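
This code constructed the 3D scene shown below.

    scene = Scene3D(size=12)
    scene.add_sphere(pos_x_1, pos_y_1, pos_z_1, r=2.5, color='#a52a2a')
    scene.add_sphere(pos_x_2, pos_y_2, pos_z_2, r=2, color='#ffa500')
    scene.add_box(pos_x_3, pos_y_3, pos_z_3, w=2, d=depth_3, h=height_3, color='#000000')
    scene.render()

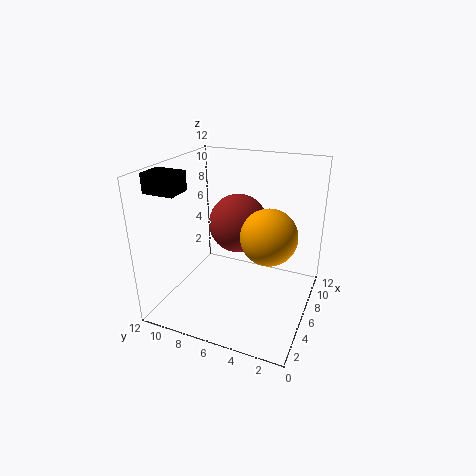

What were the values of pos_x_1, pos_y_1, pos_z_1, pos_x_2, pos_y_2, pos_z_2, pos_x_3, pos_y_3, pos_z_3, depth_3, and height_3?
pos_x_1 = 7.25; pos_y_1 = 6.5; pos_z_1 = 6.75; pos_x_2 = 3.25; pos_y_2 = 2.5; pos_z_2 = 8; pos_x_3 = 1.5; pos_y_3 = 9; pos_z_3 = 10.5; depth_3 = 2.5; height_3 = 1.5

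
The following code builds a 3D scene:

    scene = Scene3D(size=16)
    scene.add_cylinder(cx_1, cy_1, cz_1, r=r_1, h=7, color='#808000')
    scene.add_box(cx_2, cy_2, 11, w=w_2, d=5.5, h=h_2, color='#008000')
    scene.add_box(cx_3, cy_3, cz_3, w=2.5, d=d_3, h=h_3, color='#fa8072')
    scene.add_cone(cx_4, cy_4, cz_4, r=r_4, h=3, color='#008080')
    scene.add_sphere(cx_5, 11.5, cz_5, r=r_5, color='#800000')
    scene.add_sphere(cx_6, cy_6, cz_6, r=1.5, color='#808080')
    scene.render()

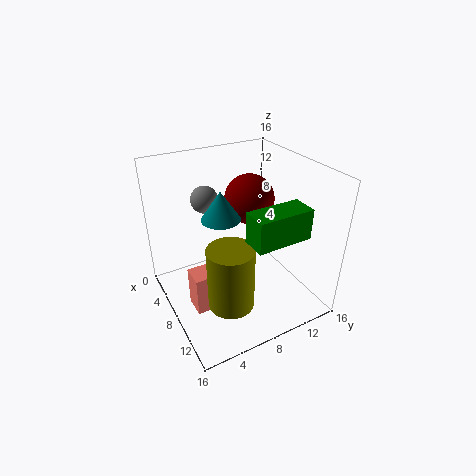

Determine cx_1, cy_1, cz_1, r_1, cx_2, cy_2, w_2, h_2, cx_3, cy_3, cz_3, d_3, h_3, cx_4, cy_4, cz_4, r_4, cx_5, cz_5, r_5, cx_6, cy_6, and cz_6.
cx_1 = 11
cy_1 = 5.5
cz_1 = 2
r_1 = 2.5
cx_2 = 13
cy_2 = 6
w_2 = 2.5
h_2 = 3
cx_3 = 7.5
cy_3 = 2
cz_3 = 1
d_3 = 3.5
h_3 = 4.5
cx_4 = 9
cy_4 = 5.5
cz_4 = 11.5
r_4 = 2
cx_5 = 4.5
cz_5 = 10.5
r_5 = 3
cx_6 = 5
cy_6 = 5.5
cz_6 = 12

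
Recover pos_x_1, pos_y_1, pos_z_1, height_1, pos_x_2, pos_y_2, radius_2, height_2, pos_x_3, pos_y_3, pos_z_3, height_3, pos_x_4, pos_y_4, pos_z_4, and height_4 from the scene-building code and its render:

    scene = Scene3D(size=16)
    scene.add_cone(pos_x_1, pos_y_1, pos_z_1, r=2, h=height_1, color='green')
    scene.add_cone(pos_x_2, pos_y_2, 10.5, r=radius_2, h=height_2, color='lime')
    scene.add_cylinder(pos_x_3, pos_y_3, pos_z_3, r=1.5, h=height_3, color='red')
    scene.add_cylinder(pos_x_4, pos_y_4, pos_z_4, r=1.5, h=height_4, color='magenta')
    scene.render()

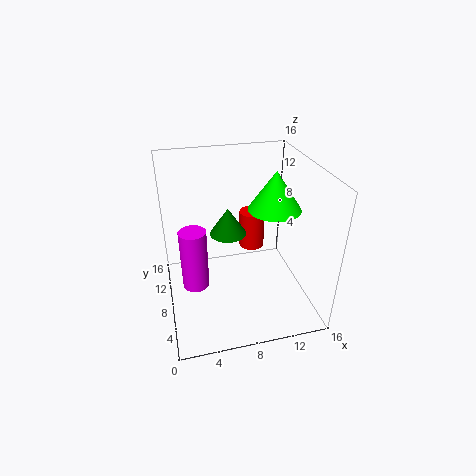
pos_x_1 = 7; pos_y_1 = 8.5; pos_z_1 = 8.5; height_1 = 3; pos_x_2 = 12.5; pos_y_2 = 9; radius_2 = 3; height_2 = 4.5; pos_x_3 = 10.5; pos_y_3 = 11; pos_z_3 = 5; height_3 = 4.5; pos_x_4 = 3; pos_y_4 = 8; pos_z_4 = 2.5; height_4 = 7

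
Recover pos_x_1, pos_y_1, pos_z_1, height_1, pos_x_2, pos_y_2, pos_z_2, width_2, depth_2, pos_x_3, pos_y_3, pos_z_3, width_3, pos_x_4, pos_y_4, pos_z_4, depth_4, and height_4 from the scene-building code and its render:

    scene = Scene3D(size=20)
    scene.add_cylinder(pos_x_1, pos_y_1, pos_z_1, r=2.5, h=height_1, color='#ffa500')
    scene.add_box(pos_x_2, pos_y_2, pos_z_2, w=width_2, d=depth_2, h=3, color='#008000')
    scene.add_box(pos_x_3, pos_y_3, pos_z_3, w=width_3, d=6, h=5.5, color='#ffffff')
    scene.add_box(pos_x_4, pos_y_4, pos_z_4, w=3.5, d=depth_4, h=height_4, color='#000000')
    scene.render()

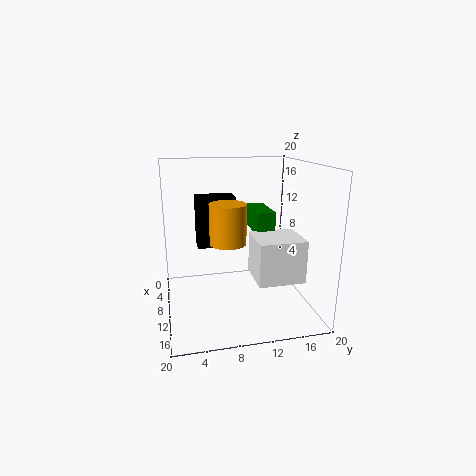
pos_x_1 = 10.5
pos_y_1 = 8.5
pos_z_1 = 9.5
height_1 = 5.5
pos_x_2 = 6.5
pos_y_2 = 12
pos_z_2 = 11
width_2 = 6
depth_2 = 2.5
pos_x_3 = 12
pos_y_3 = 11
pos_z_3 = 6
width_3 = 5.5
pos_x_4 = 0.5
pos_y_4 = 5
pos_z_4 = 6.5
depth_4 = 6
height_4 = 8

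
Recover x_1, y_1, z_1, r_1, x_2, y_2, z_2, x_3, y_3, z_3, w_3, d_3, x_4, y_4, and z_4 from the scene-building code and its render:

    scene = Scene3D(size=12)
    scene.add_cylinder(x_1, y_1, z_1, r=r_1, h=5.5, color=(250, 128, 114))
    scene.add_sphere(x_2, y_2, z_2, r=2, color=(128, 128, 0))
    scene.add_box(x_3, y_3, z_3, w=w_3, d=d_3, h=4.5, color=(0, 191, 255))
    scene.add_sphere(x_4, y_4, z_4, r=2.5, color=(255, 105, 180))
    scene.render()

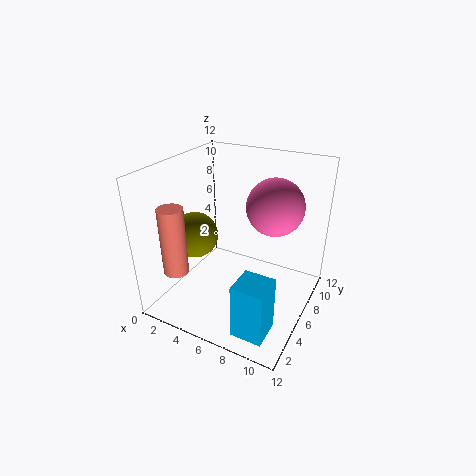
x_1 = 2.5, y_1 = 2, z_1 = 4, r_1 = 1, x_2 = 2, y_2 = 5.5, z_2 = 5.5, x_3 = 8, y_3 = 1, z_3 = 0.5, w_3 = 2.5, d_3 = 2.5, x_4 = 8, y_4 = 9, z_4 = 8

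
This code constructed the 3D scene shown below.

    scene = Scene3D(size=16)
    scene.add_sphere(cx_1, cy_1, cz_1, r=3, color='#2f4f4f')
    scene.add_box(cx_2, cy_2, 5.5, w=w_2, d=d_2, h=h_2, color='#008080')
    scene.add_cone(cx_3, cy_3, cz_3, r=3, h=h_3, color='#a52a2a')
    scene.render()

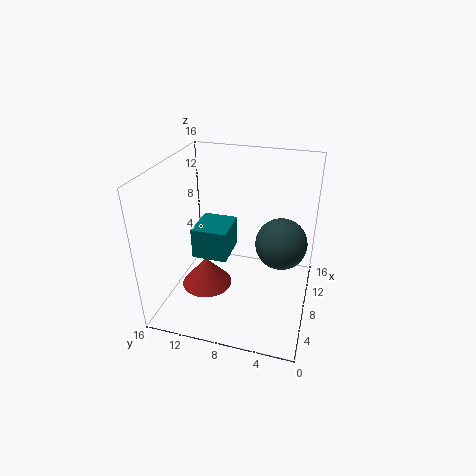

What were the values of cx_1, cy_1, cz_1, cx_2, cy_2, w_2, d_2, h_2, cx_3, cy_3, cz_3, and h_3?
cx_1 = 10.5, cy_1 = 3.5, cz_1 = 6.5, cx_2 = 6.5, cy_2 = 9, w_2 = 4.5, d_2 = 4, h_2 = 3.5, cx_3 = 8, cy_3 = 12, cz_3 = 1, h_3 = 3.5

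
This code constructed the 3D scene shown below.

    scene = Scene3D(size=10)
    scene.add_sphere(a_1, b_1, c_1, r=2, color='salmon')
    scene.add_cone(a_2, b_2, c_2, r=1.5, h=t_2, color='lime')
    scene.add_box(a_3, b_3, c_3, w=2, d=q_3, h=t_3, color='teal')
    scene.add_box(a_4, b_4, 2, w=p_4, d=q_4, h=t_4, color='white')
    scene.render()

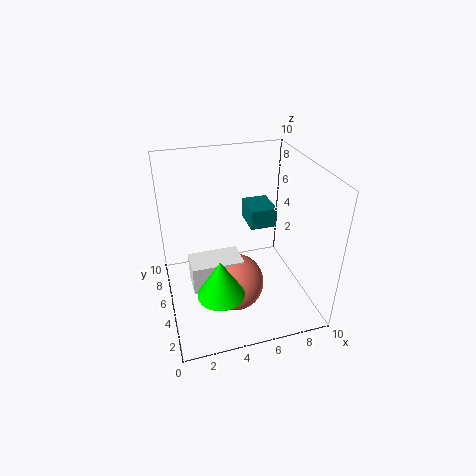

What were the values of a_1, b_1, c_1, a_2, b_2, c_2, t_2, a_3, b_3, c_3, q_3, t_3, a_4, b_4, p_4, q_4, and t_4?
a_1 = 4.5, b_1 = 4, c_1 = 2, a_2 = 3, b_2 = 2, c_2 = 3, t_2 = 2.5, a_3 = 6.5, b_3 = 6.5, c_3 = 4.5, q_3 = 2.5, t_3 = 1.5, a_4 = 1.5, b_4 = 3.5, p_4 = 3.5, q_4 = 2, t_4 = 2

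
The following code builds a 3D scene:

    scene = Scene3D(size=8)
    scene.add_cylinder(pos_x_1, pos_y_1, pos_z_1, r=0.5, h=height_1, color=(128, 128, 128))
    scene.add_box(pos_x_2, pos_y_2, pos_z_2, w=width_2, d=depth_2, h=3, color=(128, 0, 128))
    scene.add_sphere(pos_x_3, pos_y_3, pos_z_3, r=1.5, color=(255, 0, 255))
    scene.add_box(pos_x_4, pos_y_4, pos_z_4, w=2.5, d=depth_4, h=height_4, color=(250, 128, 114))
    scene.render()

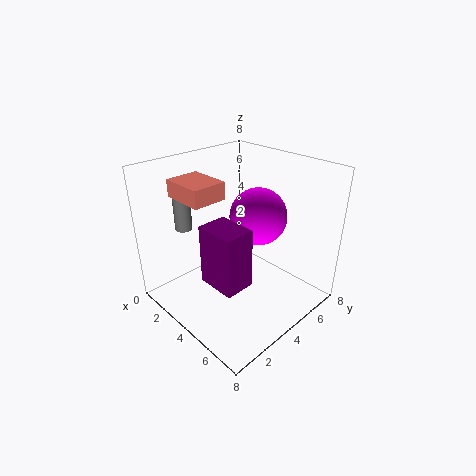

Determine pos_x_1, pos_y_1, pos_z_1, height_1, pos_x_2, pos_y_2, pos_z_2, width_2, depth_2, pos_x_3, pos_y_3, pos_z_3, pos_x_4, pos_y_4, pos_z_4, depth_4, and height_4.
pos_x_1 = 1; pos_y_1 = 2.5; pos_z_1 = 4; height_1 = 2.5; pos_x_2 = 4.5; pos_y_2 = 1; pos_z_2 = 3; width_2 = 2; depth_2 = 1.5; pos_x_3 = 5; pos_y_3 = 4.5; pos_z_3 = 5.5; pos_x_4 = 0.5; pos_y_4 = 2; pos_z_4 = 6; depth_4 = 2; height_4 = 1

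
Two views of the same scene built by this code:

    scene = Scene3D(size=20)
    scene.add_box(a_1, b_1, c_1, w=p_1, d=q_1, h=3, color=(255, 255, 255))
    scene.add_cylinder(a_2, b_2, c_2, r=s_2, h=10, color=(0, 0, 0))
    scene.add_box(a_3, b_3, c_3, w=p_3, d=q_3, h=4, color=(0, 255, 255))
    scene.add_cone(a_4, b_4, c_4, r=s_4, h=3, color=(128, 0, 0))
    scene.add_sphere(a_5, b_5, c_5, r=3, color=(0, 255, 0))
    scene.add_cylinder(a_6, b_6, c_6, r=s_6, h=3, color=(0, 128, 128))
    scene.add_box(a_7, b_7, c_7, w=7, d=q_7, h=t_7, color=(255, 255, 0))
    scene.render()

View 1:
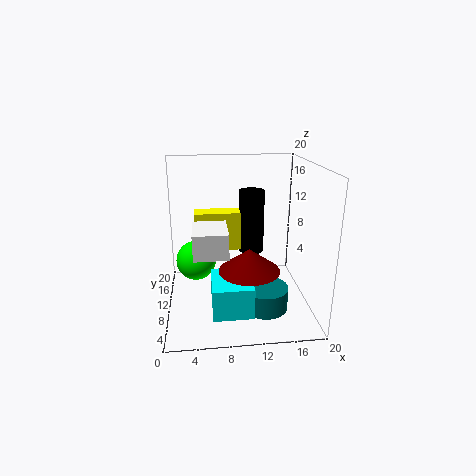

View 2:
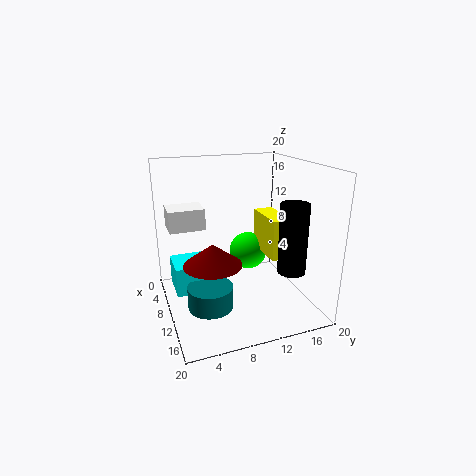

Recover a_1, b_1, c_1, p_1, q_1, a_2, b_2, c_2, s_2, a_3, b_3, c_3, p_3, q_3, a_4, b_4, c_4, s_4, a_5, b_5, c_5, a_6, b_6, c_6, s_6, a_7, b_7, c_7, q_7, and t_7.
a_1 = 4
b_1 = 1
c_1 = 11
p_1 = 4
q_1 = 5
a_2 = 13
b_2 = 17
c_2 = 5
s_2 = 2
a_3 = 6
b_3 = 1
c_3 = 3
p_3 = 5
q_3 = 6
a_4 = 11
b_4 = 6
c_4 = 7
s_4 = 4
a_5 = 4
b_5 = 14
c_5 = 5
a_6 = 13
b_6 = 5
c_6 = 2
s_6 = 3
a_7 = 4
b_7 = 15
c_7 = 6
q_7 = 3
t_7 = 6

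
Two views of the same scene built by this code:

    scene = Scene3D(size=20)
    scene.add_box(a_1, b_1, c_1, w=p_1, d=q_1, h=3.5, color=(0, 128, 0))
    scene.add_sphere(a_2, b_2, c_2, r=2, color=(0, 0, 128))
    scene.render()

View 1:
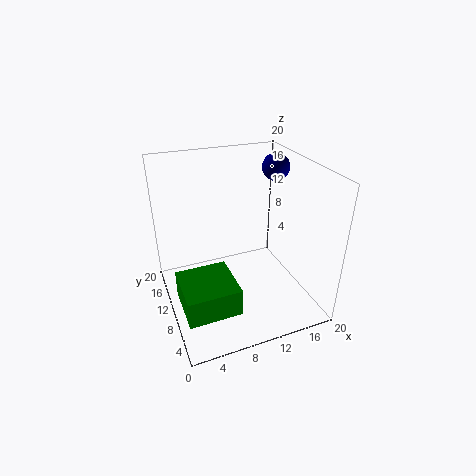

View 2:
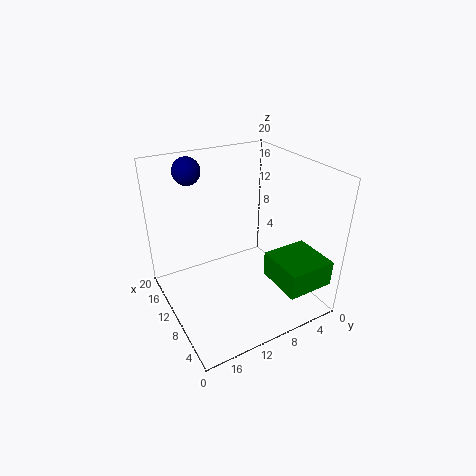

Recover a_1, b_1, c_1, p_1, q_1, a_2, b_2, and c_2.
a_1 = 0.5; b_1 = 1; c_1 = 5; p_1 = 6.5; q_1 = 6.5; a_2 = 17.5; b_2 = 14; c_2 = 18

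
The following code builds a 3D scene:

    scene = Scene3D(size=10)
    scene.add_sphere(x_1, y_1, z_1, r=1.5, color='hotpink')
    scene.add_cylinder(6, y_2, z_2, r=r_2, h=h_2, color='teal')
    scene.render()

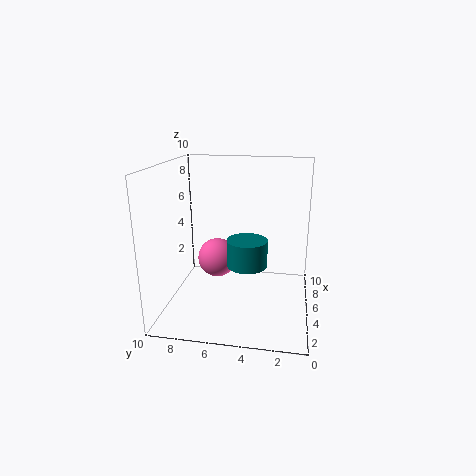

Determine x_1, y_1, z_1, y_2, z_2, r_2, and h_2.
x_1 = 7; y_1 = 7; z_1 = 2.5; y_2 = 4.5; z_2 = 2.5; r_2 = 1.5; h_2 = 2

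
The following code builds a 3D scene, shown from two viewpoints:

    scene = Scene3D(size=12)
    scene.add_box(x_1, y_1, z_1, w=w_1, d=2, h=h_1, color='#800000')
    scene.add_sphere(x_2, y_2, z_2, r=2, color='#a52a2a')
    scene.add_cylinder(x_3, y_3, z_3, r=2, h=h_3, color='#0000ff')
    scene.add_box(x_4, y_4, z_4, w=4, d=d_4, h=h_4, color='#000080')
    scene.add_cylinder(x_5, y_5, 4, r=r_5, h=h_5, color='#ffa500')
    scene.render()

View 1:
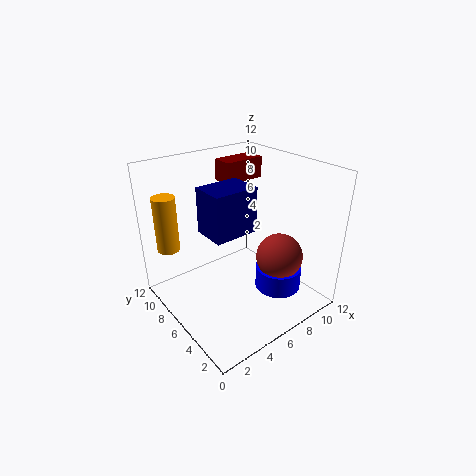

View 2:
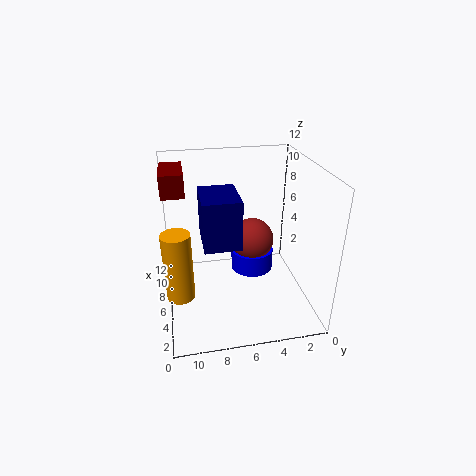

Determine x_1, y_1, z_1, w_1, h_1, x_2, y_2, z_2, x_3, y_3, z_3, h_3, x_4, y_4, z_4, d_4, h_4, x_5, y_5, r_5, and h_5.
x_1 = 8
y_1 = 10
z_1 = 9
w_1 = 4
h_1 = 2
x_2 = 9
y_2 = 4
z_2 = 4
x_3 = 9
y_3 = 4
z_3 = 1
h_3 = 2
x_4 = 4
y_4 = 6
z_4 = 6
d_4 = 3
h_4 = 4
x_5 = 2
y_5 = 11
r_5 = 1
h_5 = 5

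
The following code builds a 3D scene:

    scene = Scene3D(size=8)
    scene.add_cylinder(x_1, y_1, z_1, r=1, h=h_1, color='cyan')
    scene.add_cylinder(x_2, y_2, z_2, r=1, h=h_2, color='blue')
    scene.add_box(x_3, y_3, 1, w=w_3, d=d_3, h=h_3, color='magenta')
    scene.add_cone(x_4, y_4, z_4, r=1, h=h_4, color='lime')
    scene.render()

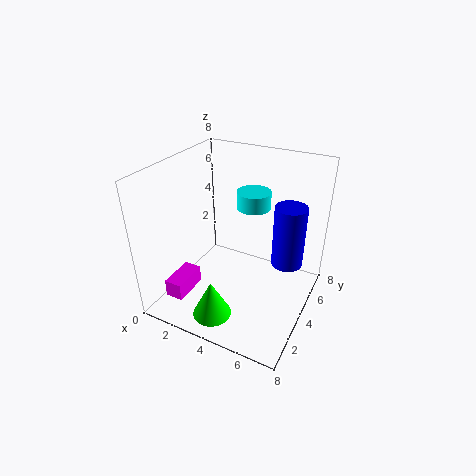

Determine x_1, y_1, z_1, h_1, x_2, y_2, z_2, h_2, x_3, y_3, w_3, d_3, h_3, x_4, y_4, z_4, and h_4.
x_1 = 4; y_1 = 6; z_1 = 5; h_1 = 1; x_2 = 6; y_2 = 7; z_2 = 1; h_2 = 4; x_3 = 1; y_3 = 1; w_3 = 1; d_3 = 2; h_3 = 1; x_4 = 4; y_4 = 1; z_4 = 1; h_4 = 2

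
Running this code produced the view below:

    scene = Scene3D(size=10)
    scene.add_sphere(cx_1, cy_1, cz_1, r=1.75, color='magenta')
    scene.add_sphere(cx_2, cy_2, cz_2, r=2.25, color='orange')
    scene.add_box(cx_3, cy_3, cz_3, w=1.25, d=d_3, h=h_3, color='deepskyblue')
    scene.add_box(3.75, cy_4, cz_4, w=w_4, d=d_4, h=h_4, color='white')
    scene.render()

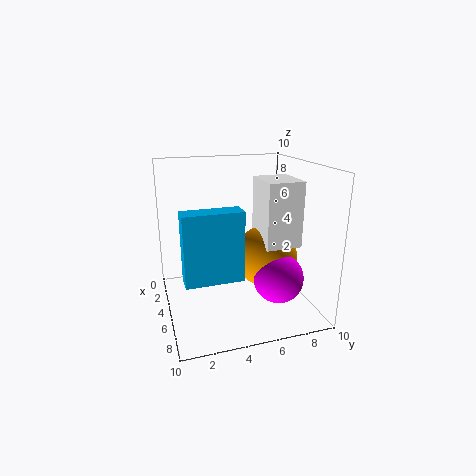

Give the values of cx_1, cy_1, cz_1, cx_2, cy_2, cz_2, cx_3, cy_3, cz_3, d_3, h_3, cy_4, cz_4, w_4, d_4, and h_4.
cx_1 = 6.5; cy_1 = 7.5; cz_1 = 2.25; cx_2 = 4.75; cy_2 = 7.25; cz_2 = 3.25; cx_3 = 7.5; cy_3 = 0.75; cz_3 = 3.75; d_3 = 3.5; h_3 = 4.25; cy_4 = 6.5; cz_4 = 4.5; w_4 = 3; d_4 = 2.5; h_4 = 4.5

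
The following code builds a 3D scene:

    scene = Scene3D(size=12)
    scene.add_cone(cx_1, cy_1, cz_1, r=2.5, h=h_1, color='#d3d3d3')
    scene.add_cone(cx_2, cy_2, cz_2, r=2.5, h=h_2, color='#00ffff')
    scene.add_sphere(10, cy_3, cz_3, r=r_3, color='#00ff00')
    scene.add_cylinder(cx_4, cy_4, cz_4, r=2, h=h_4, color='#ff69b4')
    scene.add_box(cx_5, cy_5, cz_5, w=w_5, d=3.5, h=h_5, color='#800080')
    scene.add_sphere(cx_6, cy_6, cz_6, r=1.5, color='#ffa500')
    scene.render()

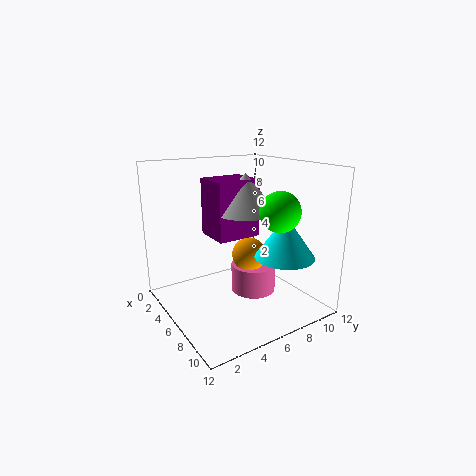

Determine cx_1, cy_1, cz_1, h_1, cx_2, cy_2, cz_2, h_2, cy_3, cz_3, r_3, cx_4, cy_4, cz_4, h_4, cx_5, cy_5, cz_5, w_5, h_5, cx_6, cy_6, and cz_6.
cx_1 = 7; cy_1 = 6; cz_1 = 8.5; h_1 = 3; cx_2 = 8.5; cy_2 = 9; cz_2 = 4.5; h_2 = 3.5; cy_3 = 7; cz_3 = 9; r_3 = 1.5; cx_4 = 5.5; cy_4 = 8; cz_4 = 0.5; h_4 = 2.5; cx_5 = 4.5; cy_5 = 3.5; cz_5 = 6.5; w_5 = 3; h_5 = 4.5; cx_6 = 5.5; cy_6 = 7.5; cz_6 = 4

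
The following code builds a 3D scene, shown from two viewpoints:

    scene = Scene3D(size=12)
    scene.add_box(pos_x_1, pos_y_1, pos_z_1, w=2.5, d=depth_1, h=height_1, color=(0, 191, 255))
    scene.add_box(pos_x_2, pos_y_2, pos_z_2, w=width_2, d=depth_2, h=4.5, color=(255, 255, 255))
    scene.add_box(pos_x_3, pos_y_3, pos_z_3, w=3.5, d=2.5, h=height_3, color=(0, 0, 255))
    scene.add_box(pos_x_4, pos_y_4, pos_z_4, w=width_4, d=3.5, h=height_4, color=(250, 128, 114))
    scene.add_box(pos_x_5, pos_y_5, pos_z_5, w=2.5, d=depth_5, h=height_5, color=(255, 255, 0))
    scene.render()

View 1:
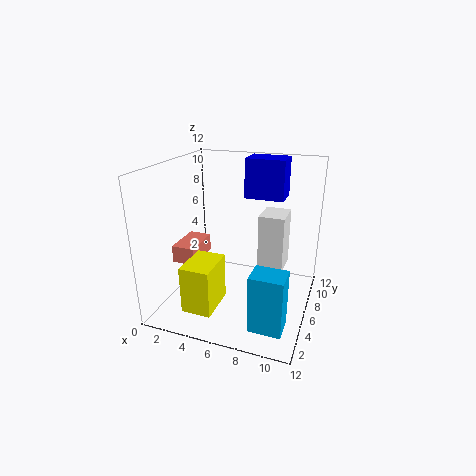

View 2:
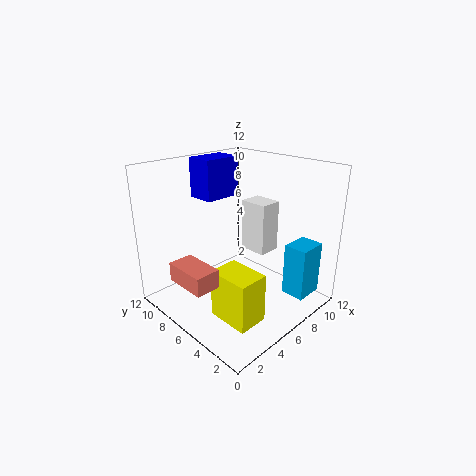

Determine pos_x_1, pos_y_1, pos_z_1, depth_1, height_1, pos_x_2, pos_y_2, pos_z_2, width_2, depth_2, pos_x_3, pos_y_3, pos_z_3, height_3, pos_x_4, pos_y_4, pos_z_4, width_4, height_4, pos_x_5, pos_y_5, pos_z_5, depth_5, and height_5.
pos_x_1 = 8.5, pos_y_1 = 1, pos_z_1 = 1, depth_1 = 2, height_1 = 4.5, pos_x_2 = 8, pos_y_2 = 5, pos_z_2 = 4, width_2 = 2, depth_2 = 2.5, pos_x_3 = 5.5, pos_y_3 = 9, pos_z_3 = 8.5, height_3 = 3.5, pos_x_4 = 0.5, pos_y_4 = 4.5, pos_z_4 = 3.5, width_4 = 2, height_4 = 1.5, pos_x_5 = 2.5, pos_y_5 = 2, pos_z_5 = 0.5, depth_5 = 3.5, height_5 = 4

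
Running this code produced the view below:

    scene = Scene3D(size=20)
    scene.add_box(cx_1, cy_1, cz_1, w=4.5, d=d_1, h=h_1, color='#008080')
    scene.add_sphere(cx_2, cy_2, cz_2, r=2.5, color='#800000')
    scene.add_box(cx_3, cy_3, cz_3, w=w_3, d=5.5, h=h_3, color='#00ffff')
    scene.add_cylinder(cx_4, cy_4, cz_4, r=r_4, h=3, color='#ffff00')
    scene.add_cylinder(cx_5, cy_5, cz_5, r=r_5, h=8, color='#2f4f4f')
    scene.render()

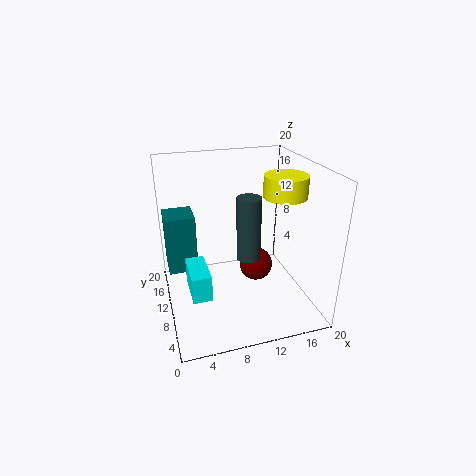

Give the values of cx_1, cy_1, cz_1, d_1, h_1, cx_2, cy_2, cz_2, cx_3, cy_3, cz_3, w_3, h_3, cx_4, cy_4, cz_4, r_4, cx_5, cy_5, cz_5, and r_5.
cx_1 = 0.5; cy_1 = 15; cz_1 = 2.5; d_1 = 5; h_1 = 9; cx_2 = 13.5; cy_2 = 12; cz_2 = 4; cx_3 = 2.5; cy_3 = 4.5; cz_3 = 4.5; w_3 = 2.5; h_3 = 3.5; cx_4 = 16.5; cy_4 = 9.5; cz_4 = 15.5; r_4 = 3; cx_5 = 10; cy_5 = 5.5; cz_5 = 9.5; r_5 = 1.5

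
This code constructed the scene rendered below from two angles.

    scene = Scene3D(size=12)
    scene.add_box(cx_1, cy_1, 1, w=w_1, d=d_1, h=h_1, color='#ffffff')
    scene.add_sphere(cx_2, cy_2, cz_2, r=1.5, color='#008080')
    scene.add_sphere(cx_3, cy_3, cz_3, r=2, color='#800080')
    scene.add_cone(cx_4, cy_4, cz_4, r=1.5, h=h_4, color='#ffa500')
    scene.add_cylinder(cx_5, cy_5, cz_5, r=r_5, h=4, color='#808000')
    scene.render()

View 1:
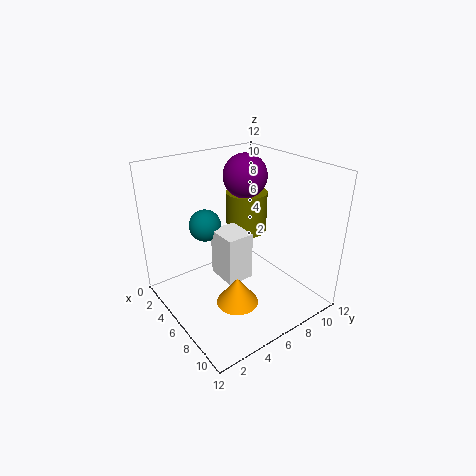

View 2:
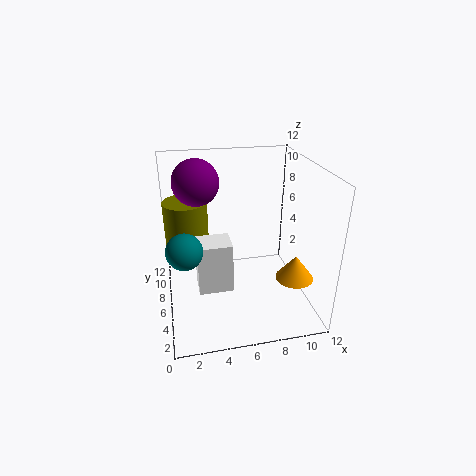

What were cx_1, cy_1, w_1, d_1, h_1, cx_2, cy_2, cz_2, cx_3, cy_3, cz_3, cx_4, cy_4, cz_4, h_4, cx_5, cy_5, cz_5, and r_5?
cx_1 = 2.5; cy_1 = 5.5; w_1 = 3; d_1 = 2.5; h_1 = 4.5; cx_2 = 1.5; cy_2 = 5.5; cz_2 = 5.5; cx_3 = 3; cy_3 = 9; cz_3 = 10; cx_4 = 10; cy_4 = 3; cz_4 = 3.5; h_4 = 2; cx_5 = 2; cy_5 = 10; cz_5 = 4; r_5 = 2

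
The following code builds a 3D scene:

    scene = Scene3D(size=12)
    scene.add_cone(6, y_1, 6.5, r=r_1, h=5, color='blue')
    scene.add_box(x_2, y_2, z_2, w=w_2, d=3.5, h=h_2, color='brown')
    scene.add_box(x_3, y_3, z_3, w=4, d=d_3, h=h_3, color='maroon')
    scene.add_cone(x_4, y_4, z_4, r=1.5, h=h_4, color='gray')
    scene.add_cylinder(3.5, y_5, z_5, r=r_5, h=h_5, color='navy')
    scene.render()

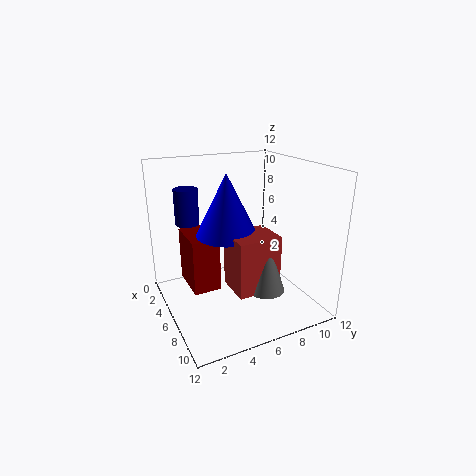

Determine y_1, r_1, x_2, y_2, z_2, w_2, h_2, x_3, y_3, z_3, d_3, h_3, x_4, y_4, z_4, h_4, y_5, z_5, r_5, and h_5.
y_1 = 5, r_1 = 2.5, x_2 = 6.5, y_2 = 4.5, z_2 = 2.5, w_2 = 3, h_2 = 4.5, x_3 = 0.5, y_3 = 2.5, z_3 = 0.5, d_3 = 2.5, h_3 = 5, x_4 = 9, y_4 = 7, z_4 = 2.5, h_4 = 4.5, y_5 = 2.5, z_5 = 7, r_5 = 1, h_5 = 3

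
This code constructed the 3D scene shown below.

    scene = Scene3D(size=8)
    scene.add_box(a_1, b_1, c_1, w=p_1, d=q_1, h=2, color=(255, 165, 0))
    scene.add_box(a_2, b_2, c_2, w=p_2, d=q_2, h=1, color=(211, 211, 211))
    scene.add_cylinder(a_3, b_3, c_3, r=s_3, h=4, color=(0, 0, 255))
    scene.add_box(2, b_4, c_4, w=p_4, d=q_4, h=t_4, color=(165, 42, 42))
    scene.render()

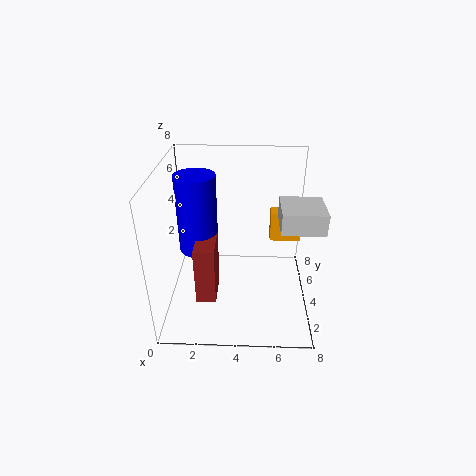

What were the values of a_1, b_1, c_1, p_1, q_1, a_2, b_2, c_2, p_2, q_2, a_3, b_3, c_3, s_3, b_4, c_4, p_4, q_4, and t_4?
a_1 = 6; b_1 = 7; c_1 = 2; p_1 = 2; q_1 = 1; a_2 = 6; b_2 = 1; c_2 = 6; p_2 = 2; q_2 = 2; a_3 = 2; b_3 = 3; c_3 = 4; s_3 = 1; b_4 = 1; c_4 = 2; p_4 = 1; q_4 = 2; t_4 = 3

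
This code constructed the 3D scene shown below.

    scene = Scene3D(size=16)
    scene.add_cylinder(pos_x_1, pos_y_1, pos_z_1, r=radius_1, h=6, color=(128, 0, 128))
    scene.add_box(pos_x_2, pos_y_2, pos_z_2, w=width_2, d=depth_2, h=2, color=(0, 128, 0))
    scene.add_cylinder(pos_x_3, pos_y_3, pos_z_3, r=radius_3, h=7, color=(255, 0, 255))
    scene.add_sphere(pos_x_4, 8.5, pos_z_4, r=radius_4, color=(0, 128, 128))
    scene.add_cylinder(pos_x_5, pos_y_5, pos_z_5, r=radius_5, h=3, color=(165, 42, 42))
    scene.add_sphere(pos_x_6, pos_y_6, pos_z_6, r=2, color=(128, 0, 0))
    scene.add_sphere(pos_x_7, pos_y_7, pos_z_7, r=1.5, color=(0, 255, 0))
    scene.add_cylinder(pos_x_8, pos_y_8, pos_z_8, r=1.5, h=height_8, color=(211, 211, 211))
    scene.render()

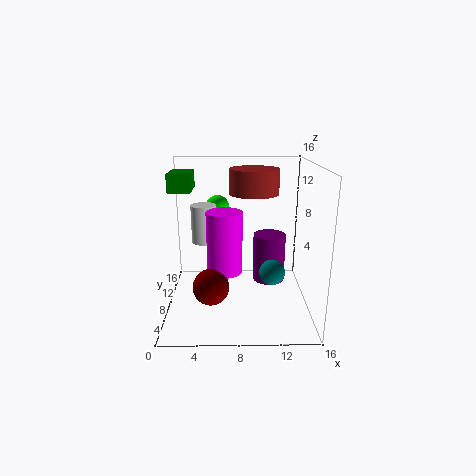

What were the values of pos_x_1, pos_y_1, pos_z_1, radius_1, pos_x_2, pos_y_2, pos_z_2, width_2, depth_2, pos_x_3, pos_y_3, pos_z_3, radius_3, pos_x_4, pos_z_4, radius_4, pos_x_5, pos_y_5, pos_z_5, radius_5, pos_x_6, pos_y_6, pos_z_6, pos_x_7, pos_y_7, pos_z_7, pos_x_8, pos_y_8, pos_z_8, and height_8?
pos_x_1 = 12
pos_y_1 = 12
pos_z_1 = 1
radius_1 = 2
pos_x_2 = 0.5
pos_y_2 = 8
pos_z_2 = 13
width_2 = 2.5
depth_2 = 4
pos_x_3 = 6.5
pos_y_3 = 8
pos_z_3 = 4
radius_3 = 2
pos_x_4 = 12
pos_z_4 = 3.5
radius_4 = 1.5
pos_x_5 = 10
pos_y_5 = 12.5
pos_z_5 = 12
radius_5 = 3
pos_x_6 = 5
pos_y_6 = 6
pos_z_6 = 3
pos_x_7 = 5.5
pos_y_7 = 14
pos_z_7 = 10
pos_x_8 = 4
pos_y_8 = 11
pos_z_8 = 6.5
height_8 = 4.5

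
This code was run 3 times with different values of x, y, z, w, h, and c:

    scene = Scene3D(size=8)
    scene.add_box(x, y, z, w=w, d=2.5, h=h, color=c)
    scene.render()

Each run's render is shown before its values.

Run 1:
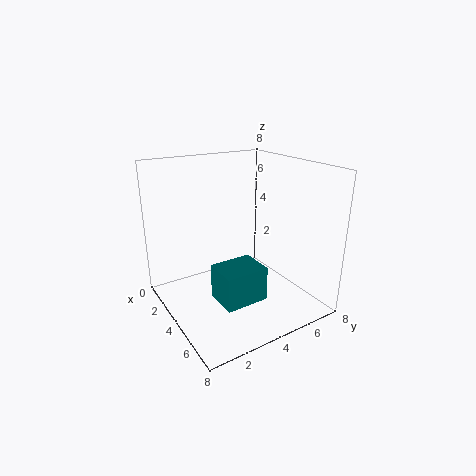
x = 3.5, y = 2.5, z = 0.5, w = 2, h = 2, c = 'teal'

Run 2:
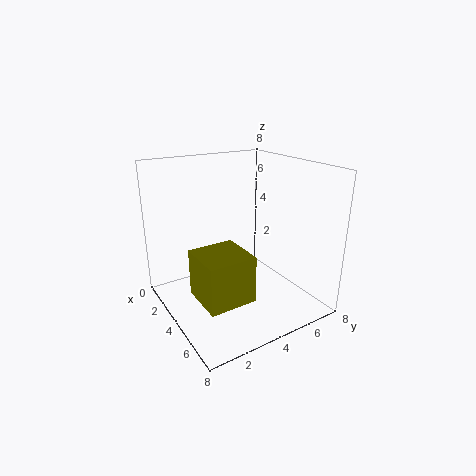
x = 4, y = 1, z = 1.5, w = 2.5, h = 2.5, c = 'olive'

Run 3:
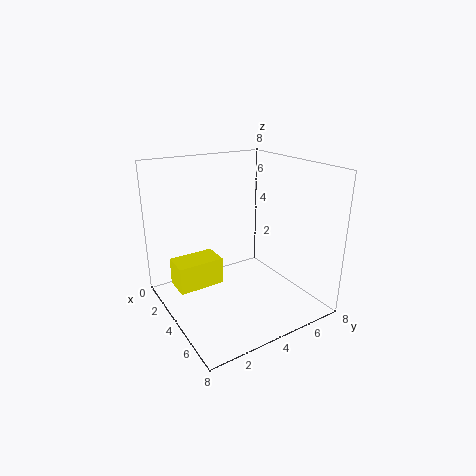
x = 2.5, y = 0.5, z = 1.5, w = 1.5, h = 1.5, c = 'yellow'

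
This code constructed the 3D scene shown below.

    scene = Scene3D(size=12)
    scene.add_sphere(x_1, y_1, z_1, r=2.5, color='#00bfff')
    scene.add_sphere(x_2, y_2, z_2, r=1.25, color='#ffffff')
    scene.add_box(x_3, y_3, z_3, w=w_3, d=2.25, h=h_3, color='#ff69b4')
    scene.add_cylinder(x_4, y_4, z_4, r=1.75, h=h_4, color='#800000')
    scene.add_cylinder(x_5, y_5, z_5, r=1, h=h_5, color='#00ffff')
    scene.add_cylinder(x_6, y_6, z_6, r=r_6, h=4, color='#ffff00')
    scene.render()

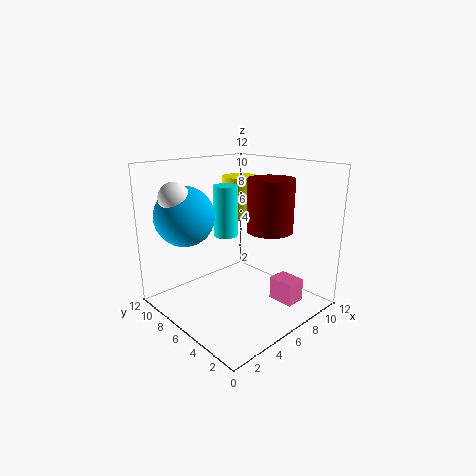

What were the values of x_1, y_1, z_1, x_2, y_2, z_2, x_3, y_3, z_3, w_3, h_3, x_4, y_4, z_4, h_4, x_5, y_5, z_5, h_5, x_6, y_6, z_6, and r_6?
x_1 = 3; y_1 = 9.25; z_1 = 7.75; x_2 = 2; y_2 = 9; z_2 = 9.5; x_3 = 8.25; y_3 = 2; z_3 = 0.25; w_3 = 1.75; h_3 = 2; x_4 = 6.5; y_4 = 3; z_4 = 7.25; h_4 = 4; x_5 = 5.75; y_5 = 7.25; z_5 = 6; h_5 = 4.25; x_6 = 10; y_6 = 10; z_6 = 6.25; r_6 = 1.75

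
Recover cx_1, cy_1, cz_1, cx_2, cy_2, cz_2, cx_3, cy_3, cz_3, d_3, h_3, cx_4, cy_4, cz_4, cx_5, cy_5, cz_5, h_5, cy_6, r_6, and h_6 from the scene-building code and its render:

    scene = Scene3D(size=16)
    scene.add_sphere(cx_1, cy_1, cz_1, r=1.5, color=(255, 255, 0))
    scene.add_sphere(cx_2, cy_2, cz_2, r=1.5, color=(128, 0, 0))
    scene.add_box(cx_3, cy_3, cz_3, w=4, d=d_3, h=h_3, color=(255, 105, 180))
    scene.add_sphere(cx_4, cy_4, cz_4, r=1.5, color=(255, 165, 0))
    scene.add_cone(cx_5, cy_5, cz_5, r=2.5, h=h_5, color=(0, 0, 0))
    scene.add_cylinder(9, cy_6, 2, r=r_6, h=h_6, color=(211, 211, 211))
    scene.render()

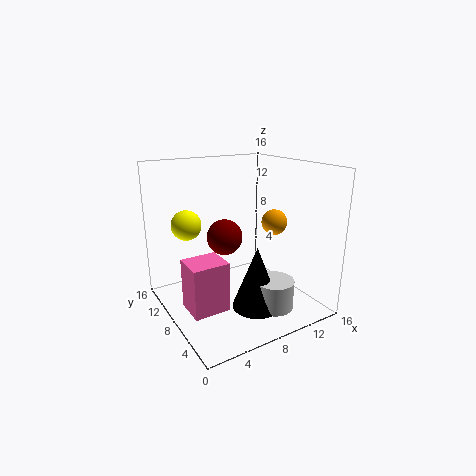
cx_1 = 2; cy_1 = 8; cz_1 = 10.5; cx_2 = 3; cy_2 = 2; cz_2 = 11; cx_3 = 1.5; cy_3 = 5.5; cz_3 = 1; d_3 = 3.5; h_3 = 5.5; cx_4 = 13; cy_4 = 8; cz_4 = 9; cx_5 = 7.5; cy_5 = 3.5; cz_5 = 2; h_5 = 6.5; cy_6 = 2.5; r_6 = 2; h_6 = 3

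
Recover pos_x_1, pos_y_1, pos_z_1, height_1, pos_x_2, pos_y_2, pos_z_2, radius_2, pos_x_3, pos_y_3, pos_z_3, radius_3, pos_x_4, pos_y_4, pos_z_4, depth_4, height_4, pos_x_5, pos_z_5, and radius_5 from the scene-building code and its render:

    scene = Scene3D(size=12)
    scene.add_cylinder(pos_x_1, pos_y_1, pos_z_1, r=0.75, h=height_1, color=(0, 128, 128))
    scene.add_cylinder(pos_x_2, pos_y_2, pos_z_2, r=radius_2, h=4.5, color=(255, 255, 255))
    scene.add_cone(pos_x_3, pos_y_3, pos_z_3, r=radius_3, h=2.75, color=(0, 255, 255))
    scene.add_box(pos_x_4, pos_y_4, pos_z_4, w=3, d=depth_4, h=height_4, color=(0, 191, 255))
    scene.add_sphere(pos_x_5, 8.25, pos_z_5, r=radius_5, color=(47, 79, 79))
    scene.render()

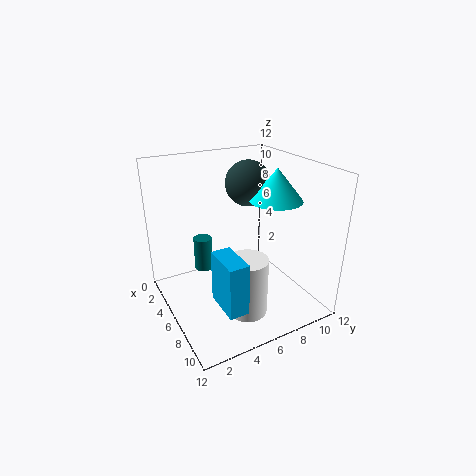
pos_x_1 = 5
pos_y_1 = 3.25
pos_z_1 = 3.5
height_1 = 2.75
pos_x_2 = 9.75
pos_y_2 = 4.75
pos_z_2 = 1.75
radius_2 = 1.5
pos_x_3 = 6.25
pos_y_3 = 9.5
pos_z_3 = 8.75
radius_3 = 2.25
pos_x_4 = 8.25
pos_y_4 = 2.5
pos_z_4 = 2.75
depth_4 = 1.5
height_4 = 4
pos_x_5 = 3.75
pos_z_5 = 9.75
radius_5 = 2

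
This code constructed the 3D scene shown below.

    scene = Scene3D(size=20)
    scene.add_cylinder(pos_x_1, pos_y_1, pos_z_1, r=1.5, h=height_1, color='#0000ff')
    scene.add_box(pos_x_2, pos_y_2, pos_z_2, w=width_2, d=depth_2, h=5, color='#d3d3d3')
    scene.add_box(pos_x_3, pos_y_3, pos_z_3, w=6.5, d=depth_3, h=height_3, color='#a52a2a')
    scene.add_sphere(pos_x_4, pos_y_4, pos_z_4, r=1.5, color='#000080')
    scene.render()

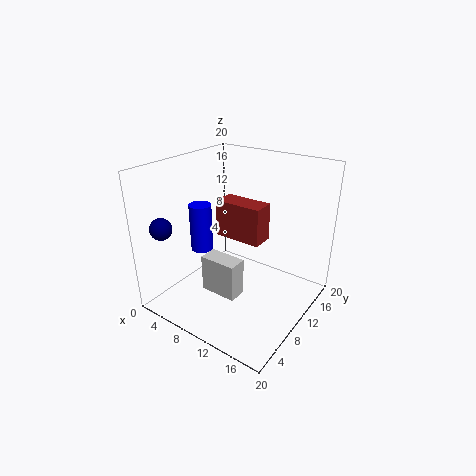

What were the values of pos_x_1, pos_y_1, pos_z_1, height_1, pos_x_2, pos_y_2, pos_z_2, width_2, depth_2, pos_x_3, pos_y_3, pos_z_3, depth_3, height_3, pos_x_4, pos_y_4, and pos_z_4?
pos_x_1 = 6
pos_y_1 = 7
pos_z_1 = 8.5
height_1 = 6.5
pos_x_2 = 8
pos_y_2 = 4.5
pos_z_2 = 4
width_2 = 5
depth_2 = 2.5
pos_x_3 = 7.5
pos_y_3 = 8.5
pos_z_3 = 10.5
depth_3 = 3
height_3 = 5
pos_x_4 = 2.5
pos_y_4 = 3
pos_z_4 = 12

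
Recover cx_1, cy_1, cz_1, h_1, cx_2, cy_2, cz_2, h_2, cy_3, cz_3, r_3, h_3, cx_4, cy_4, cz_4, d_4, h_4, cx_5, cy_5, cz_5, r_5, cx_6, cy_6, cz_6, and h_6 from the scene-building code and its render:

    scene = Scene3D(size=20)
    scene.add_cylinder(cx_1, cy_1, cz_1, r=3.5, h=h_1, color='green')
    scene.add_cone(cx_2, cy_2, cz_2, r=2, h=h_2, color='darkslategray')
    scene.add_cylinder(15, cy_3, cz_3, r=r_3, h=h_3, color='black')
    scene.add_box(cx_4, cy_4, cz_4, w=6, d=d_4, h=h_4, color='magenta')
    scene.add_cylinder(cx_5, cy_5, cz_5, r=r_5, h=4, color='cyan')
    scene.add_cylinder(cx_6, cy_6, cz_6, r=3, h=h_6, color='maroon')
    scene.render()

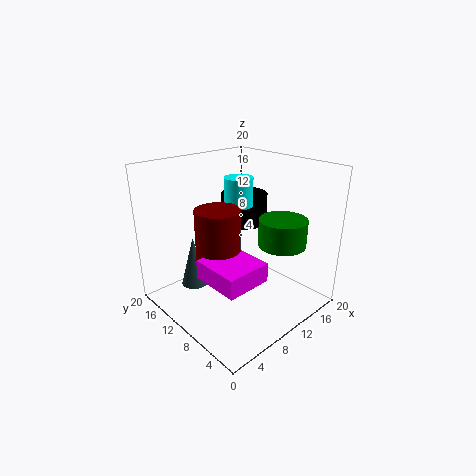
cx_1 = 16, cy_1 = 7, cz_1 = 8, h_1 = 4, cx_2 = 6.5, cy_2 = 16, cz_2 = 1.5, h_2 = 7.5, cy_3 = 14, cz_3 = 10, r_3 = 3.5, h_3 = 4.5, cx_4 = 2.5, cy_4 = 3, cz_4 = 7, d_4 = 6.5, h_4 = 2.5, cx_5 = 11.5, cy_5 = 11.5, cz_5 = 14, r_5 = 2, cx_6 = 6.5, cy_6 = 10, cz_6 = 6.5, h_6 = 8.5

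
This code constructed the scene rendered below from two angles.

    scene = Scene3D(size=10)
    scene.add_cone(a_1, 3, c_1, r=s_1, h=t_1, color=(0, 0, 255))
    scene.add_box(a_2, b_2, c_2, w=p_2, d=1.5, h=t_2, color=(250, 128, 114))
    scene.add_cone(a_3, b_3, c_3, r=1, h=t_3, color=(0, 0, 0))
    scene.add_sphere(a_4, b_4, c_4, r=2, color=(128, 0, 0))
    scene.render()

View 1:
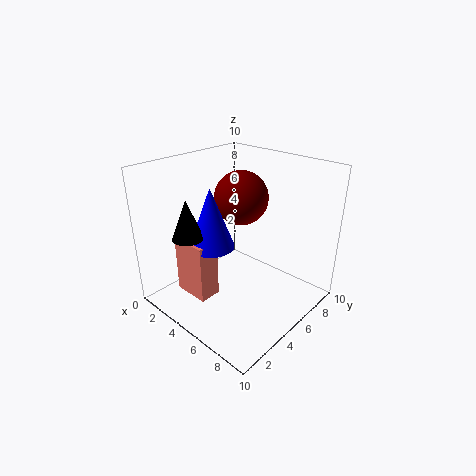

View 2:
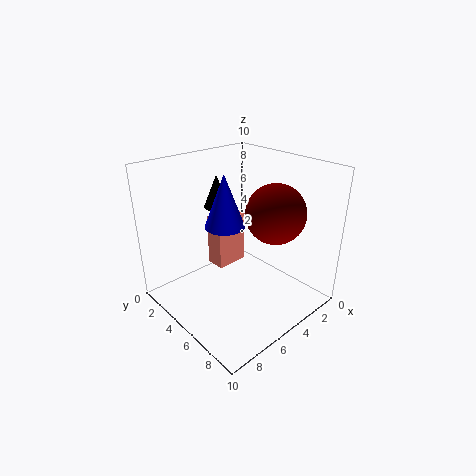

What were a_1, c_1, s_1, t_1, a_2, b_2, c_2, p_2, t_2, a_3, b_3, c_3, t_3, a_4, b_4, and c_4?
a_1 = 4.5
c_1 = 5
s_1 = 1.5
t_1 = 4
a_2 = 2.5
b_2 = 1.5
c_2 = 1.5
p_2 = 2.5
t_2 = 4
a_3 = 4
b_3 = 1.5
c_3 = 6
t_3 = 2.5
a_4 = 3.5
b_4 = 7
c_4 = 7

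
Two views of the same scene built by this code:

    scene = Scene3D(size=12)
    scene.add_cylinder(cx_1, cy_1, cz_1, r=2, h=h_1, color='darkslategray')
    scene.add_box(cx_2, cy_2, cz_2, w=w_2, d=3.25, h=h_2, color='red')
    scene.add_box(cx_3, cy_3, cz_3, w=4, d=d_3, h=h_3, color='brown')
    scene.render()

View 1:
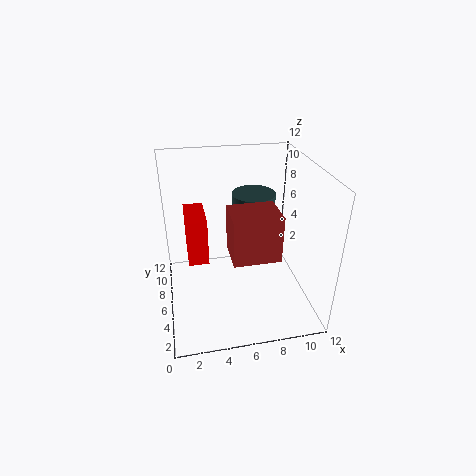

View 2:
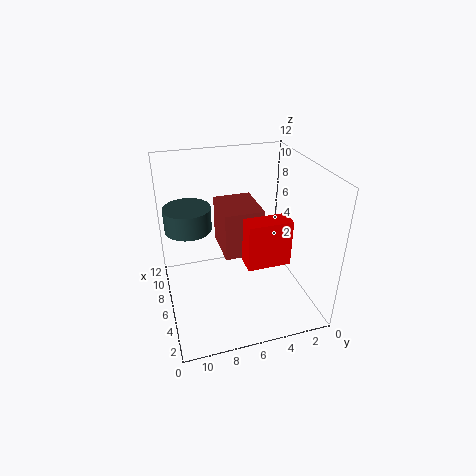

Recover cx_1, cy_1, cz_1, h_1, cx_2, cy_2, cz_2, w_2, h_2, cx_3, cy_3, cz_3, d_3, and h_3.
cx_1 = 8.25, cy_1 = 9.75, cz_1 = 6.25, h_1 = 2, cx_2 = 1.75, cy_2 = 3.25, cz_2 = 5.75, w_2 = 1.5, h_2 = 3.5, cx_3 = 5.25, cy_3 = 4, cz_3 = 4.5, d_3 = 3.25, h_3 = 4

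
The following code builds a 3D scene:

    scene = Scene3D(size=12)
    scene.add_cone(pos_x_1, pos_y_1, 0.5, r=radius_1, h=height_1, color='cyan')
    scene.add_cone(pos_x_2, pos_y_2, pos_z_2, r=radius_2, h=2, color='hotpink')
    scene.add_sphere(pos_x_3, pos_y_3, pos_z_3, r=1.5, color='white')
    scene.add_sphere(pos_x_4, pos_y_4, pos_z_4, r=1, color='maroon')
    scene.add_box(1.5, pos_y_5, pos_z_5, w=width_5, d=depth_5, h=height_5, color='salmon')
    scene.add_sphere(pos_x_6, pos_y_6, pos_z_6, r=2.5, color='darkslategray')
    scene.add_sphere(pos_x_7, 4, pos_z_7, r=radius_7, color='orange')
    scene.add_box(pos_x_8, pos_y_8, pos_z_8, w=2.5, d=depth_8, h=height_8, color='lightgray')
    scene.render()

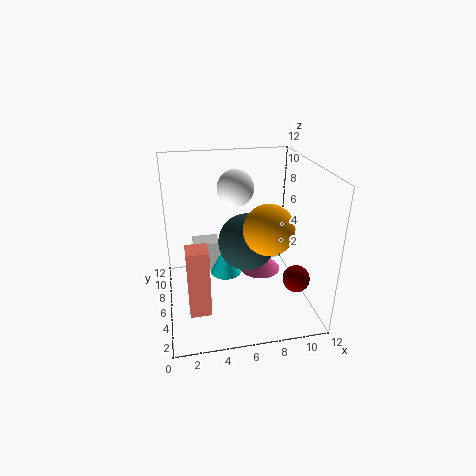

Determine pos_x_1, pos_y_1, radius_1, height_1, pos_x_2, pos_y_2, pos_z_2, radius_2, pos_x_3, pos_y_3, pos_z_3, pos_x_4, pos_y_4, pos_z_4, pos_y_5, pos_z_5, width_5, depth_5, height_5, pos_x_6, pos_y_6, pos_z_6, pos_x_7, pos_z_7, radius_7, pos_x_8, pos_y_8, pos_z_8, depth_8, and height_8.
pos_x_1 = 5.5
pos_y_1 = 9.5
radius_1 = 1.5
height_1 = 3
pos_x_2 = 9
pos_y_2 = 9.5
pos_z_2 = 0.5
radius_2 = 2
pos_x_3 = 6
pos_y_3 = 7
pos_z_3 = 10
pos_x_4 = 9.5
pos_y_4 = 1.5
pos_z_4 = 4.5
pos_y_5 = 0.5
pos_z_5 = 3
width_5 = 1.5
depth_5 = 1.5
height_5 = 5
pos_x_6 = 7
pos_y_6 = 7
pos_z_6 = 5
pos_x_7 = 8
pos_z_7 = 7.5
radius_7 = 2
pos_x_8 = 2.5
pos_y_8 = 10
pos_z_8 = 0.5
depth_8 = 2
height_8 = 3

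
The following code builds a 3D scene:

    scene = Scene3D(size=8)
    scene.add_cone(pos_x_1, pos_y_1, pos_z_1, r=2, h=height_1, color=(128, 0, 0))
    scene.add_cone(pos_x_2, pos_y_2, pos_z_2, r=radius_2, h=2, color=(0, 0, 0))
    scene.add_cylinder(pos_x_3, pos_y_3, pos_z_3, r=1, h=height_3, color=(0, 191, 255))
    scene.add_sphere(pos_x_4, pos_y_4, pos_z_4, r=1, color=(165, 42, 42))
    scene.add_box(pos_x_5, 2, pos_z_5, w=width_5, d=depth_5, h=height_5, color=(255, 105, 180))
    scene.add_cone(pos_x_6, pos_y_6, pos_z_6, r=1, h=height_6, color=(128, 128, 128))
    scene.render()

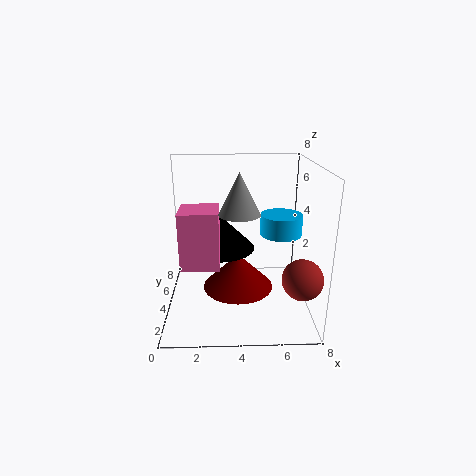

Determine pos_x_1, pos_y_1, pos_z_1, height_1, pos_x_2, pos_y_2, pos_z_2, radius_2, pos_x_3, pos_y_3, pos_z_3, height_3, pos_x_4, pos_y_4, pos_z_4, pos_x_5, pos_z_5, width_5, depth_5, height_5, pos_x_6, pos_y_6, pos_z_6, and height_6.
pos_x_1 = 4, pos_y_1 = 4, pos_z_1 = 1, height_1 = 2, pos_x_2 = 3, pos_y_2 = 5, pos_z_2 = 3, radius_2 = 2, pos_x_3 = 6, pos_y_3 = 2, pos_z_3 = 5, height_3 = 1, pos_x_4 = 7, pos_y_4 = 1, pos_z_4 = 3, pos_x_5 = 1, pos_z_5 = 3, width_5 = 2, depth_5 = 2, height_5 = 3, pos_x_6 = 4, pos_y_6 = 2, pos_z_6 = 6, height_6 = 2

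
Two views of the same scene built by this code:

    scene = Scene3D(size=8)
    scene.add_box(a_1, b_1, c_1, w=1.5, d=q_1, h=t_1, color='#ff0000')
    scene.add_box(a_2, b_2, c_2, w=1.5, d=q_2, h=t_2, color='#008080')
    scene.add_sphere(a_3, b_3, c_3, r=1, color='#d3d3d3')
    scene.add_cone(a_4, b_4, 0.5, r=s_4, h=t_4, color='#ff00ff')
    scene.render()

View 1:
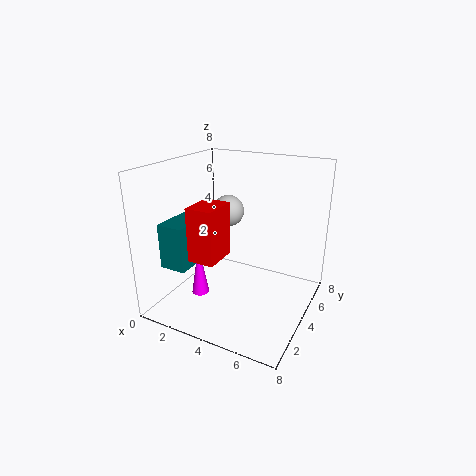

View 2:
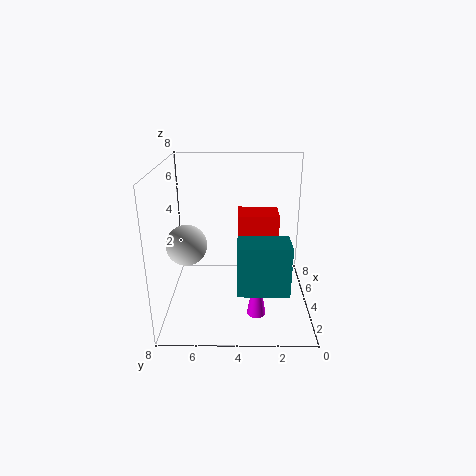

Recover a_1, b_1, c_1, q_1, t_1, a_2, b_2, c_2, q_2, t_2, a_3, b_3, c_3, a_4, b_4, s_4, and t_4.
a_1 = 2
b_1 = 2
c_1 = 3
q_1 = 2
t_1 = 3
a_2 = 0.5
b_2 = 1.5
c_2 = 2.5
q_2 = 2.5
t_2 = 2.5
a_3 = 2
b_3 = 6.5
c_3 = 4.5
a_4 = 2
b_4 = 3
s_4 = 0.5
t_4 = 3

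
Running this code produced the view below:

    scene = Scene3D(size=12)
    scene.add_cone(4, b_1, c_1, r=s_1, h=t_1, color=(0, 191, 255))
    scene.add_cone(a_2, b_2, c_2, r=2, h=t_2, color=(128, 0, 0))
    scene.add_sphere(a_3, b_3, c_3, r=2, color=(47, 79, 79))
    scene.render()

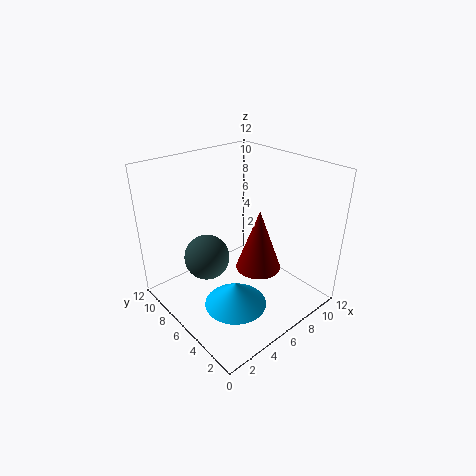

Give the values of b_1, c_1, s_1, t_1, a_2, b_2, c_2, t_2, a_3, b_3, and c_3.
b_1 = 4; c_1 = 1.5; s_1 = 2.5; t_1 = 2; a_2 = 8; b_2 = 5.5; c_2 = 2.5; t_2 = 5.5; a_3 = 4.5; b_3 = 8.5; c_3 = 3.5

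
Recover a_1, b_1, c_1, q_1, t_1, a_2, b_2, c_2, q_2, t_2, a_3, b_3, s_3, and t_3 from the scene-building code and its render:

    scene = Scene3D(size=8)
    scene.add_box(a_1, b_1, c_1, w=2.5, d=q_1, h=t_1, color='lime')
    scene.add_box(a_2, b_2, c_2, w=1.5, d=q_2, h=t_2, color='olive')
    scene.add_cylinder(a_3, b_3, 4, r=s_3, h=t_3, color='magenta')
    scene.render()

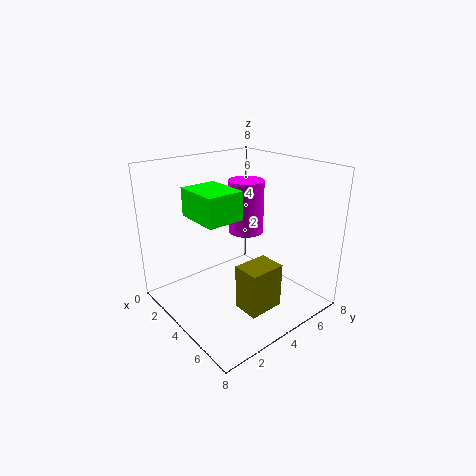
a_1 = 2.5, b_1 = 1.5, c_1 = 5.5, q_1 = 2, t_1 = 1.5, a_2 = 5, b_2 = 3, c_2 = 0.5, q_2 = 2, t_2 = 2.5, a_3 = 3.5, b_3 = 5, s_3 = 1, t_3 = 3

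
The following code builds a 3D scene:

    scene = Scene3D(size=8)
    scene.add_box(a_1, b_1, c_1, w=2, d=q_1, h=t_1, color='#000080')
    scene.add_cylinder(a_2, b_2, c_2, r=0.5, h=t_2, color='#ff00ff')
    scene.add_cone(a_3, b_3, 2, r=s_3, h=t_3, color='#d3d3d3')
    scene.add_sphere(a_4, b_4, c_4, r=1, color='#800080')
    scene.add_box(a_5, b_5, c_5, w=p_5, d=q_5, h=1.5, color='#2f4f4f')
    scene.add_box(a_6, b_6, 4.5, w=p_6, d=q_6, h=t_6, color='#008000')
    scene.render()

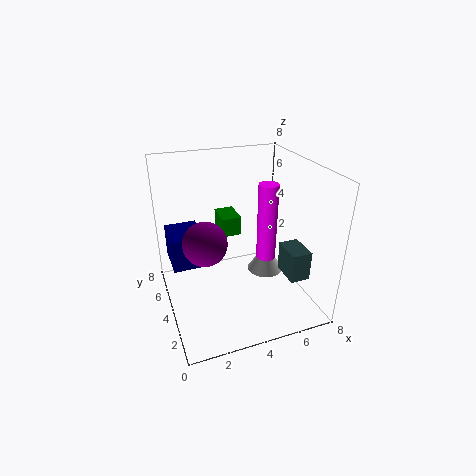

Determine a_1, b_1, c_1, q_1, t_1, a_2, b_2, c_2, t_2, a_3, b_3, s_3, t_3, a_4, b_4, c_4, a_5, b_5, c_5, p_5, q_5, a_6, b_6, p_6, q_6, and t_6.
a_1 = 0.5; b_1 = 5.5; c_1 = 1.5; q_1 = 2.5; t_1 = 2; a_2 = 5; b_2 = 2.5; c_2 = 3.5; t_2 = 4; a_3 = 5.5; b_3 = 3.5; s_3 = 1; t_3 = 1.5; a_4 = 1.5; b_4 = 1.5; c_4 = 5.5; a_5 = 5.5; b_5 = 0.5; c_5 = 3; p_5 = 1; q_5 = 1.5; a_6 = 3; b_6 = 3.5; p_6 = 1; q_6 = 1.5; t_6 = 1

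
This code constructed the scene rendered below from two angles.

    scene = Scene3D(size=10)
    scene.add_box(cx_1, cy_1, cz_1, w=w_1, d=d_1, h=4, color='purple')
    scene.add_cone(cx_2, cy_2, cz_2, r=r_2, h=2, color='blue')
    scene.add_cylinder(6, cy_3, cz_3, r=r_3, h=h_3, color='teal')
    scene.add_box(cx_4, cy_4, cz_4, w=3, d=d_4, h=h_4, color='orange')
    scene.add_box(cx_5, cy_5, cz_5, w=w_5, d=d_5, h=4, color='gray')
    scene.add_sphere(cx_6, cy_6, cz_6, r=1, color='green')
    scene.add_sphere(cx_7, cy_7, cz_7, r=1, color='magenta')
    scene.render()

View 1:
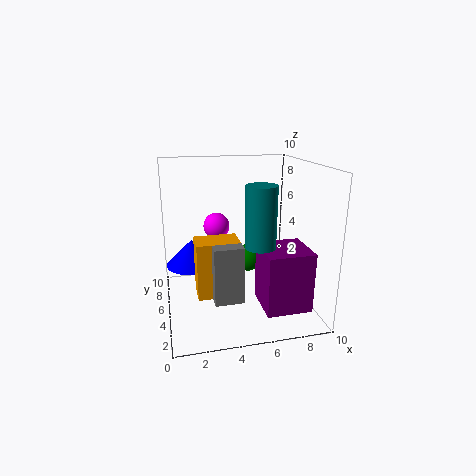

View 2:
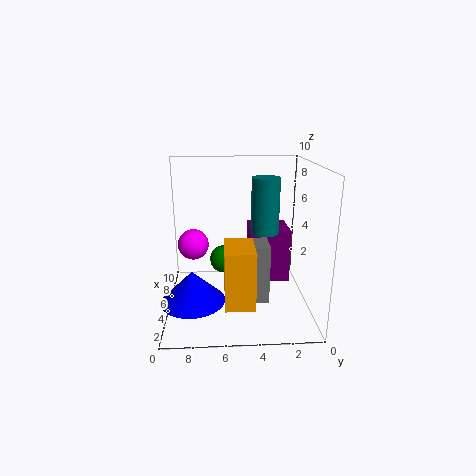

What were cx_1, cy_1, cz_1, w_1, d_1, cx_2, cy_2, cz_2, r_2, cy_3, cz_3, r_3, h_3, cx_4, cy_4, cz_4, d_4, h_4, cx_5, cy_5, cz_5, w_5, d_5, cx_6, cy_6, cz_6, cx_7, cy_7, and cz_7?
cx_1 = 6; cy_1 = 1; cz_1 = 1; w_1 = 3; d_1 = 3; cx_2 = 2; cy_2 = 8; cz_2 = 2; r_2 = 2; cy_3 = 3; cz_3 = 5; r_3 = 1; h_3 = 4; cx_4 = 2; cy_4 = 4; cz_4 = 1; d_4 = 2; h_4 = 4; cx_5 = 3; cy_5 = 3; cz_5 = 1; w_5 = 2; d_5 = 1; cx_6 = 6; cy_6 = 6; cz_6 = 3; cx_7 = 4; cy_7 = 8; cz_7 = 5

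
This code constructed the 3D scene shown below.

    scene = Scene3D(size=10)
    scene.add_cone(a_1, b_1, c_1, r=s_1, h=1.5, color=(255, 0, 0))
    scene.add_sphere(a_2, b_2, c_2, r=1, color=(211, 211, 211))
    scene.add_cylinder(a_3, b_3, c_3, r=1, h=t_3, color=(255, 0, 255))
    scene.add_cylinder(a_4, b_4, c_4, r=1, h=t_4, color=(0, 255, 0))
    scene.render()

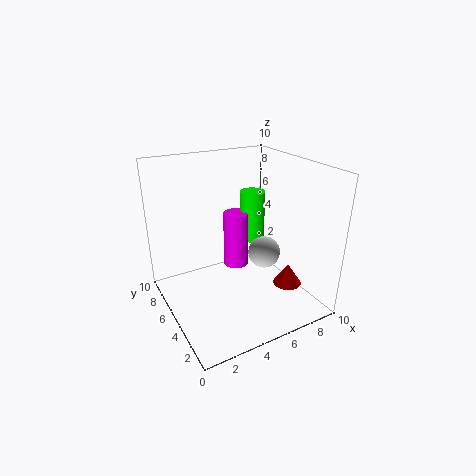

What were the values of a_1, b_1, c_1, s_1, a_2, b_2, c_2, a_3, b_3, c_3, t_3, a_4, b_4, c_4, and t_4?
a_1 = 8, b_1 = 3, c_1 = 1.5, s_1 = 1, a_2 = 5.5, b_2 = 2.5, c_2 = 5, a_3 = 6.5, b_3 = 8, c_3 = 1, t_3 = 4.5, a_4 = 8, b_4 = 8, c_4 = 3, t_4 = 4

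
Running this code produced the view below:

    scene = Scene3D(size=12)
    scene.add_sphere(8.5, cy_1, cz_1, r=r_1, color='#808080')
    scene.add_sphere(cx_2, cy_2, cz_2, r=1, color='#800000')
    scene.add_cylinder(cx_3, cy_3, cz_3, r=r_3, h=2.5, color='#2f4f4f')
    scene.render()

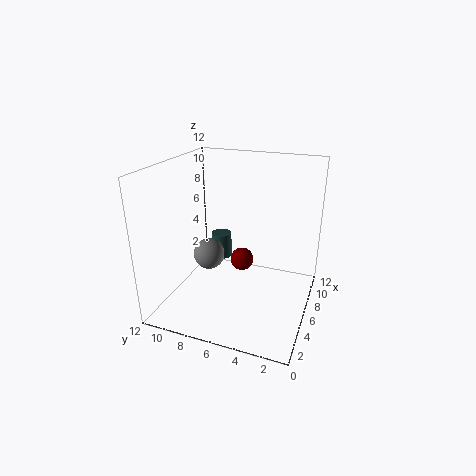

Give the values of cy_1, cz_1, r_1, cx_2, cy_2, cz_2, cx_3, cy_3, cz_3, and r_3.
cy_1 = 10
cz_1 = 2.5
r_1 = 1.5
cx_2 = 7
cy_2 = 6
cz_2 = 3.5
cx_3 = 10.5
cy_3 = 9.5
cz_3 = 1.5
r_3 = 1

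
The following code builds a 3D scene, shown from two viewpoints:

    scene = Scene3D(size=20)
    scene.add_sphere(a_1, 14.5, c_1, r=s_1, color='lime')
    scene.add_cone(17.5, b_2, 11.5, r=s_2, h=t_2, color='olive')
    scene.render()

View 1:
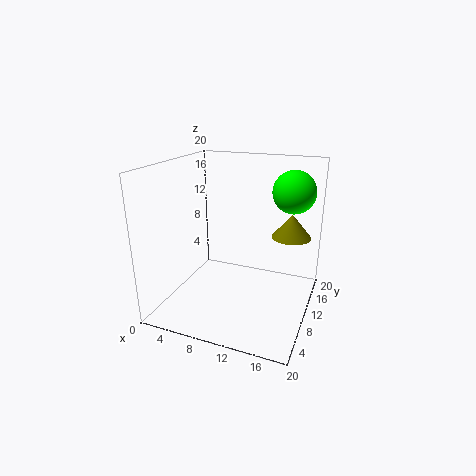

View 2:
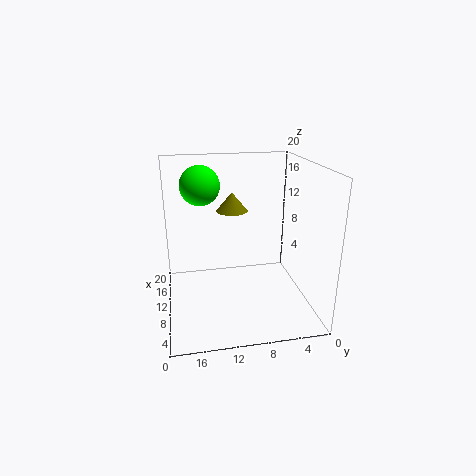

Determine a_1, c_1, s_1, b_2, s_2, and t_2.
a_1 = 16.5; c_1 = 16; s_1 = 3; b_2 = 9.5; s_2 = 2.5; t_2 = 3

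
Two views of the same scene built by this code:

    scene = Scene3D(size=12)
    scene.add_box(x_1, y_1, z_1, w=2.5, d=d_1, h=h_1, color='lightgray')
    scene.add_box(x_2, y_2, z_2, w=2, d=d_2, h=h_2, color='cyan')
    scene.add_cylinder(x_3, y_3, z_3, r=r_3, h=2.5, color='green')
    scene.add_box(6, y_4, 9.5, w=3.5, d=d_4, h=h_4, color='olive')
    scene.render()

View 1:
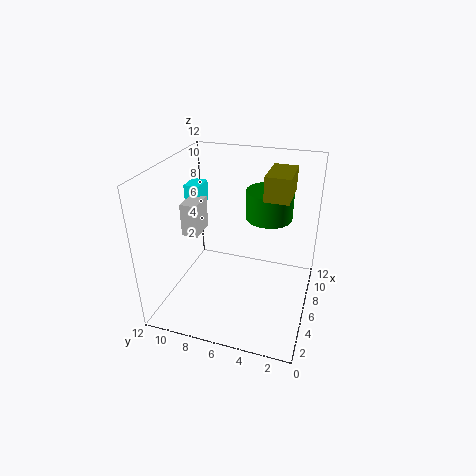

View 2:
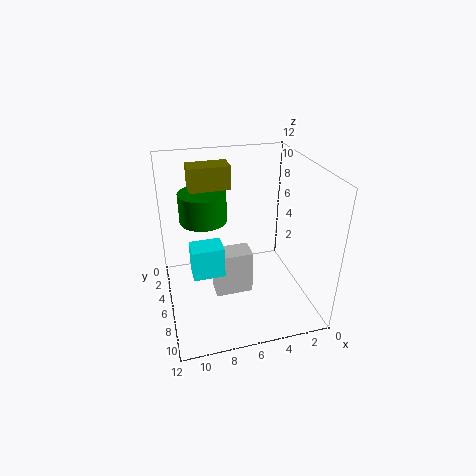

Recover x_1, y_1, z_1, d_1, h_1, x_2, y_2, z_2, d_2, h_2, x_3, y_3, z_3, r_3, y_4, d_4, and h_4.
x_1 = 6.5
y_1 = 10
z_1 = 5
d_1 = 1.5
h_1 = 3
x_2 = 8.5
y_2 = 10.5
z_2 = 7
d_2 = 1.5
h_2 = 2
x_3 = 8.5
y_3 = 4
z_3 = 7
r_3 = 2
y_4 = 2
d_4 = 2
h_4 = 2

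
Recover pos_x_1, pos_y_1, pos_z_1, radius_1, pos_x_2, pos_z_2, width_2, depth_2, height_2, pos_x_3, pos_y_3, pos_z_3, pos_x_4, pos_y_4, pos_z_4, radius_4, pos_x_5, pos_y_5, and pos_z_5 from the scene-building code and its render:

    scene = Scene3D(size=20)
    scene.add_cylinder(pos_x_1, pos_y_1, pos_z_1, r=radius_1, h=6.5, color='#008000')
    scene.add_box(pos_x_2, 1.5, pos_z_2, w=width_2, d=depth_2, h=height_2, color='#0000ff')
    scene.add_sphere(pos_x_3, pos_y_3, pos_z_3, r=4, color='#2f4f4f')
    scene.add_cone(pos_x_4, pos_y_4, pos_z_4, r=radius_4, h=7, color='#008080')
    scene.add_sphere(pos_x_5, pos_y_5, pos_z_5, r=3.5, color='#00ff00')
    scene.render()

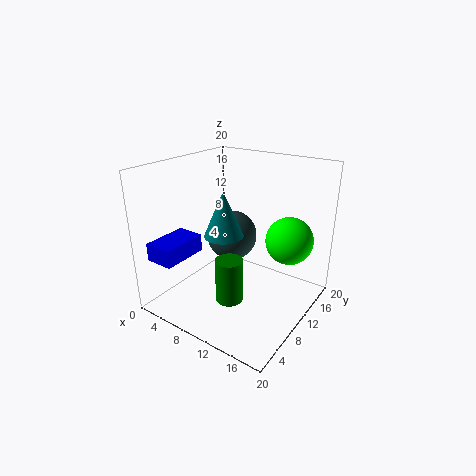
pos_x_1 = 9.5; pos_y_1 = 8.5; pos_z_1 = 0.5; radius_1 = 2; pos_x_2 = 1; pos_z_2 = 7.5; width_2 = 4; depth_2 = 6.5; height_2 = 2.5; pos_x_3 = 5; pos_y_3 = 15.5; pos_z_3 = 7; pos_x_4 = 6; pos_y_4 = 12; pos_z_4 = 8.5; radius_4 = 3; pos_x_5 = 15; pos_y_5 = 16; pos_z_5 = 8.5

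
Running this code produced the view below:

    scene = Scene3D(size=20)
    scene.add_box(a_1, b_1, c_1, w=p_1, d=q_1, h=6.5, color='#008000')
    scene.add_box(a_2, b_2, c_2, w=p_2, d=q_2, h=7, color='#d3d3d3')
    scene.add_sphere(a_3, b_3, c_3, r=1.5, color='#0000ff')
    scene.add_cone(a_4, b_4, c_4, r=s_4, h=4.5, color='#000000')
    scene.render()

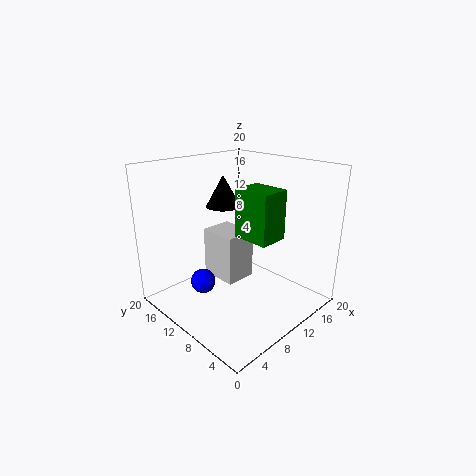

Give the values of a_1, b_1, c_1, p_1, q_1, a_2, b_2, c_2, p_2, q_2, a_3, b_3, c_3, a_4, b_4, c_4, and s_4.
a_1 = 8.5; b_1 = 4; c_1 = 11; p_1 = 4; q_1 = 5; a_2 = 8; b_2 = 9.5; c_2 = 3.5; p_2 = 4.5; q_2 = 5.5; a_3 = 2.5; b_3 = 8.5; c_3 = 7; a_4 = 11; b_4 = 14; c_4 = 13.5; s_4 = 2.5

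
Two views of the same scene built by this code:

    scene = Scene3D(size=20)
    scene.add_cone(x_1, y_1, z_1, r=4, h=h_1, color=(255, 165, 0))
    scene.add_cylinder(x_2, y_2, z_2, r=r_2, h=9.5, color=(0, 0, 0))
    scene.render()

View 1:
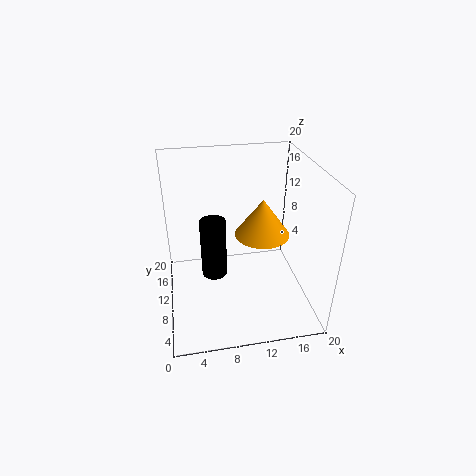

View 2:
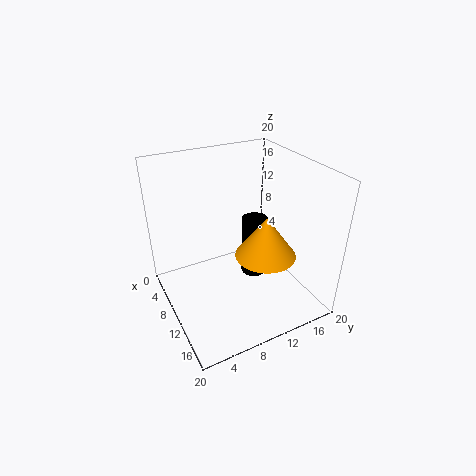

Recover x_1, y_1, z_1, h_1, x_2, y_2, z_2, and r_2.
x_1 = 14; y_1 = 12; z_1 = 9; h_1 = 5.5; x_2 = 7; y_2 = 14.5; z_2 = 1; r_2 = 2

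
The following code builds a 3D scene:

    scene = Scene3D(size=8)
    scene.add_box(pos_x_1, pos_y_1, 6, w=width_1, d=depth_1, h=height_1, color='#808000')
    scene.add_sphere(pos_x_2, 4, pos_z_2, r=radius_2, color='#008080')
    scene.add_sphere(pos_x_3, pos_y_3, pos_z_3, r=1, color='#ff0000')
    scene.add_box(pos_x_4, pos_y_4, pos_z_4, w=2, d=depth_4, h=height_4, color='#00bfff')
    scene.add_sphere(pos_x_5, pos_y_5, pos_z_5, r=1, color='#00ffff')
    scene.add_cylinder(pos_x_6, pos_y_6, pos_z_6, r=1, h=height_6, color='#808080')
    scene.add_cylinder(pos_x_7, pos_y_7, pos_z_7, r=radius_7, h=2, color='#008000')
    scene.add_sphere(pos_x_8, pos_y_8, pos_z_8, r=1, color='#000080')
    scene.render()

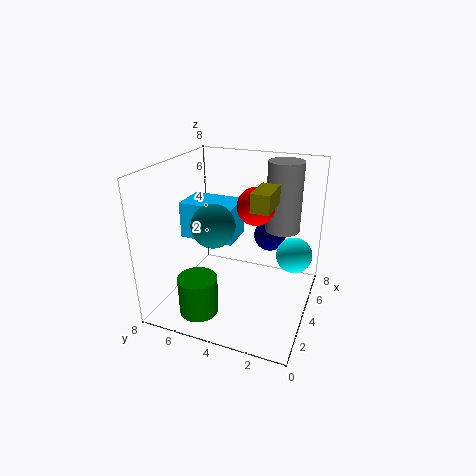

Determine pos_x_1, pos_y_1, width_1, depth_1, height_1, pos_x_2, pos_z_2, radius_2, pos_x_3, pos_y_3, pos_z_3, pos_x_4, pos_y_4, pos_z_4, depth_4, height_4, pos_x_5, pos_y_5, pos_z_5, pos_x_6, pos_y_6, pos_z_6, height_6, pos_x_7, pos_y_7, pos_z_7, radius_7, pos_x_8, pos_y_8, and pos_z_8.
pos_x_1 = 3, pos_y_1 = 2, width_1 = 2, depth_1 = 1, height_1 = 1, pos_x_2 = 1, pos_z_2 = 6, radius_2 = 1, pos_x_3 = 4, pos_y_3 = 3, pos_z_3 = 6, pos_x_4 = 3, pos_y_4 = 4, pos_z_4 = 4, depth_4 = 3, height_4 = 2, pos_x_5 = 5, pos_y_5 = 1, pos_z_5 = 3, pos_x_6 = 6, pos_y_6 = 2, pos_z_6 = 4, height_6 = 4, pos_x_7 = 1, pos_y_7 = 5, pos_z_7 = 1, radius_7 = 1, pos_x_8 = 7, pos_y_8 = 3, pos_z_8 = 3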